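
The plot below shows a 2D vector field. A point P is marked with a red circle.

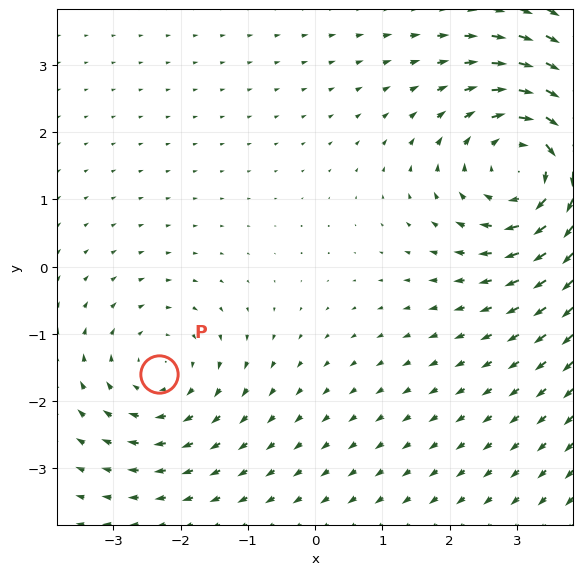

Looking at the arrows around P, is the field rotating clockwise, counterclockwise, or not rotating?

Near P at (-2.3, -1.6) the arrows circulate clockwise. The curl (z-component) there is about -2; negative curl means clockwise rotation.

clockwise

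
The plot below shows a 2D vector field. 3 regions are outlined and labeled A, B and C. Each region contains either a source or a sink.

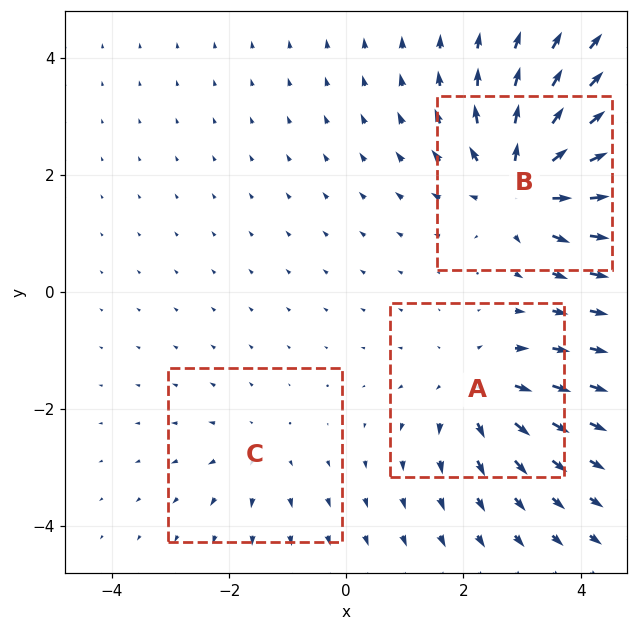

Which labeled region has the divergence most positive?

Divergence at each region's feature centre — A: about +3, B: about +5, C: about +2. Region B is most positive.

B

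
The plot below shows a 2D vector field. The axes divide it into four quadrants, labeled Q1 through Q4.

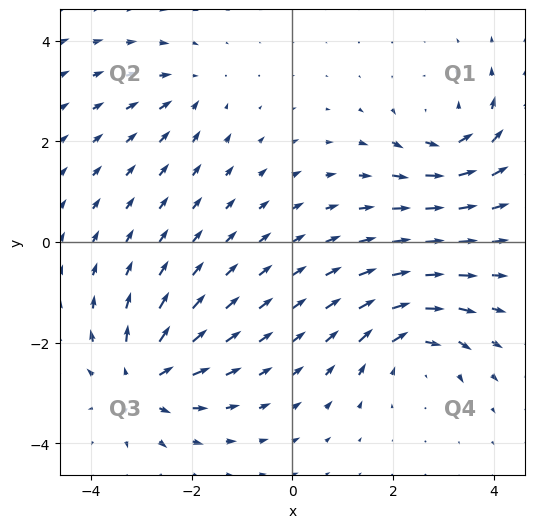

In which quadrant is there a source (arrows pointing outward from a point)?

The source sits at approximately (-3.0, -2.8), which lies in quadrant Q3. The divergence there is about +6, positive as expected for a source.

Q3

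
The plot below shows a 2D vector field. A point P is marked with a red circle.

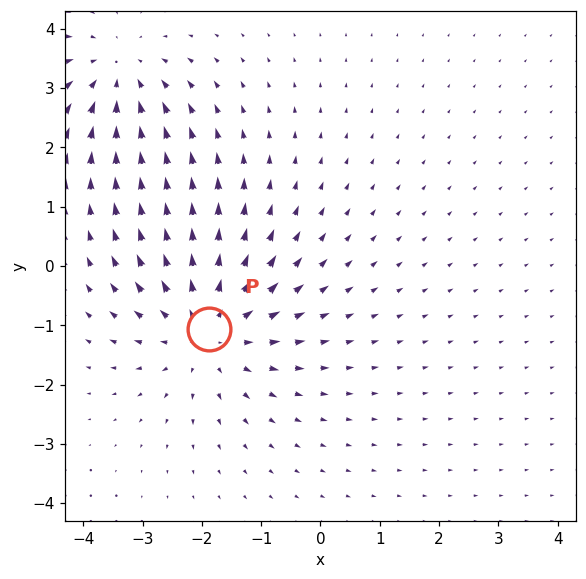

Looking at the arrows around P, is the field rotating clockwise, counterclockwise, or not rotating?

Near P at (-1.9, -1.1) the arrows show no circulation. The curl there is ≈0.

not rotating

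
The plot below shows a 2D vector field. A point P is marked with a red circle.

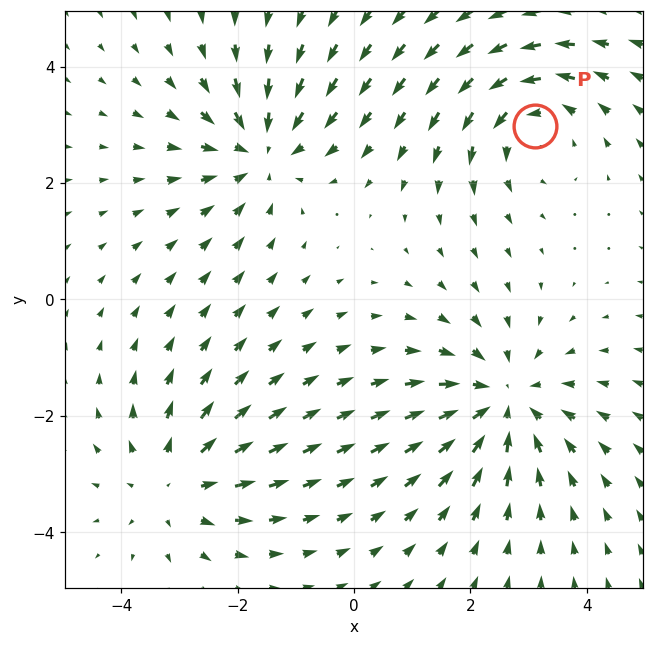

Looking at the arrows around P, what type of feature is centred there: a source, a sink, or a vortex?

At P (3.1, 3.0) the arrows circulate counterclockwise. Divergence ≈0, curl about +4 — near-zero divergence with nonzero curl is a vortex.

vortex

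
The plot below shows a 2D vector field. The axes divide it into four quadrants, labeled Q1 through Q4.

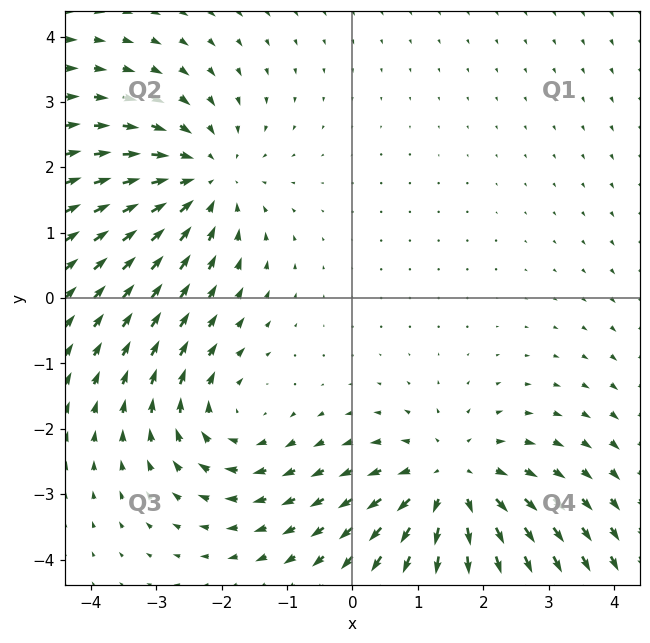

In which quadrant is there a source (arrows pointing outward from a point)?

The source sits at approximately (1.5, -2.9), which lies in quadrant Q4. The divergence there is about +4, positive as expected for a source.

Q4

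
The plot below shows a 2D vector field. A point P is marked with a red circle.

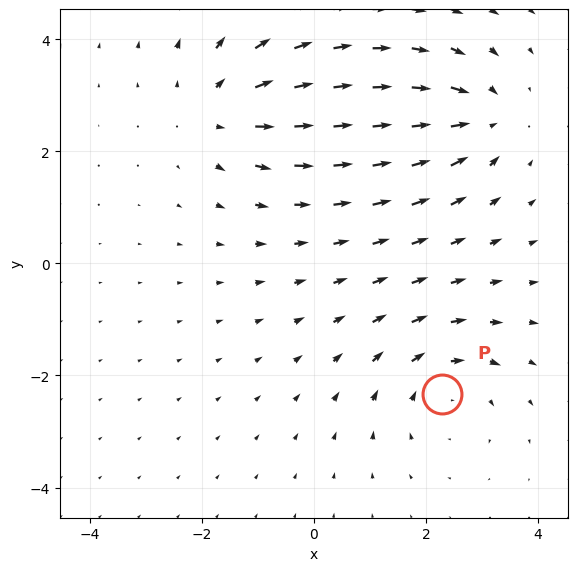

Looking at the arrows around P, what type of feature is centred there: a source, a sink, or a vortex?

vortex

At P (2.3, -2.3) the arrows circulate clockwise. Divergence ≈0, curl about -3 — near-zero divergence with nonzero curl is a vortex.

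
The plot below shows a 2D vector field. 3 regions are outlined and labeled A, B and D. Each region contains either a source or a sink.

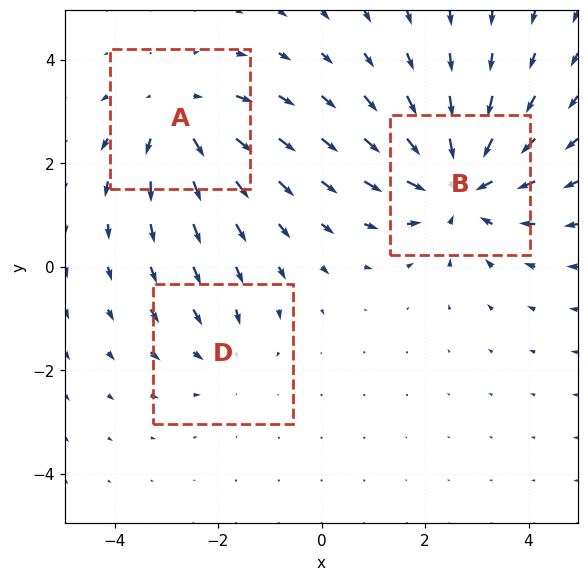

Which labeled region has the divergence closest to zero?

D

Divergence at each region's feature centre — A: about +3, B: about -4, D: about -2. Region D is closest to zero.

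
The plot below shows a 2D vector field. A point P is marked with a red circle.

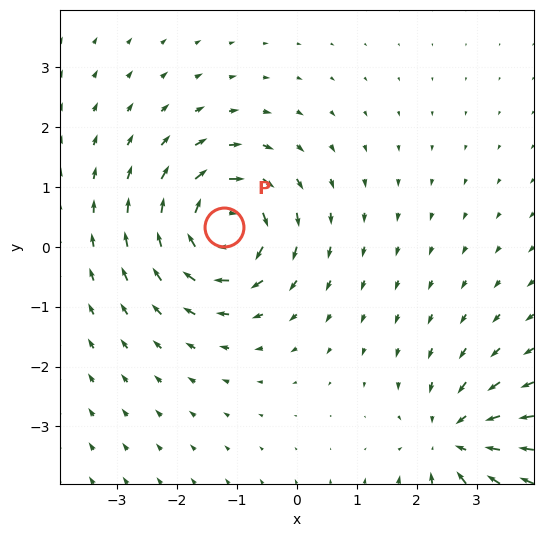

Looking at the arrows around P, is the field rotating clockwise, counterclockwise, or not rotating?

clockwise

Near P at (-1.2, 0.3) the arrows circulate clockwise. The curl (z-component) there is about -7; negative curl means clockwise rotation.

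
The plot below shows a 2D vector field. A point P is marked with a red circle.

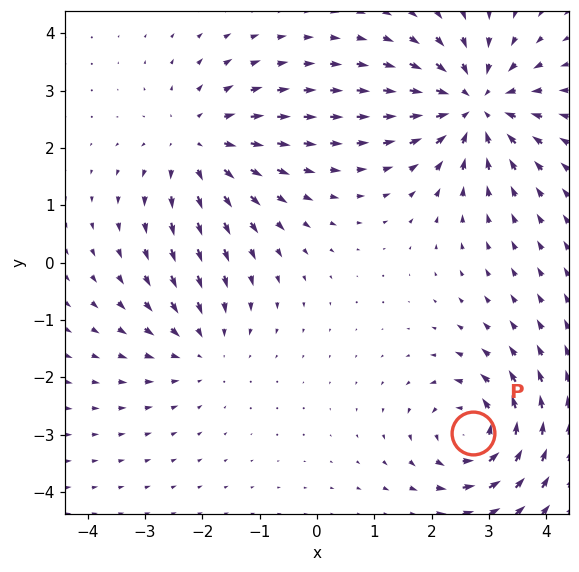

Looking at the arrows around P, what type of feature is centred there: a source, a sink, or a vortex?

vortex

At P (2.7, -3.0) the arrows circulate counterclockwise. Divergence ≈0, curl about +5 — near-zero divergence with nonzero curl is a vortex.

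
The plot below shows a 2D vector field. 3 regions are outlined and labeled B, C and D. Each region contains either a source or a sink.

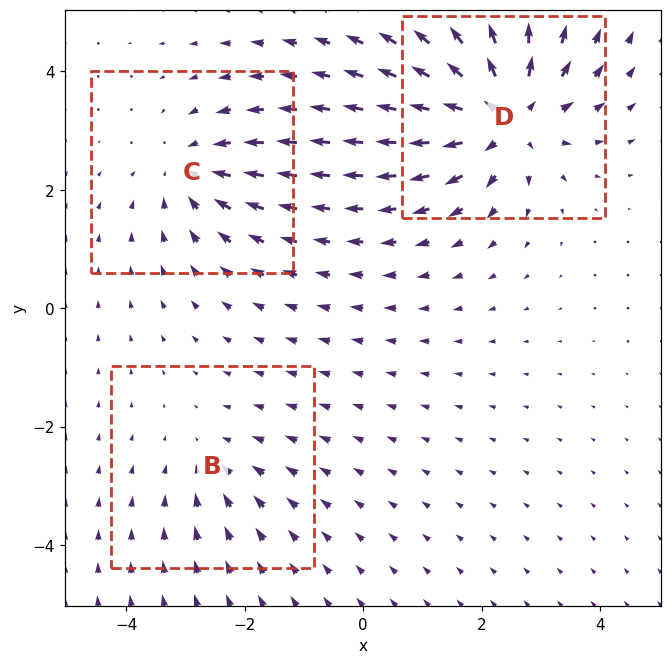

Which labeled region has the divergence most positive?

Divergence at each region's feature centre — B: about -2, C: about -3, D: about +5. Region D is most positive.

D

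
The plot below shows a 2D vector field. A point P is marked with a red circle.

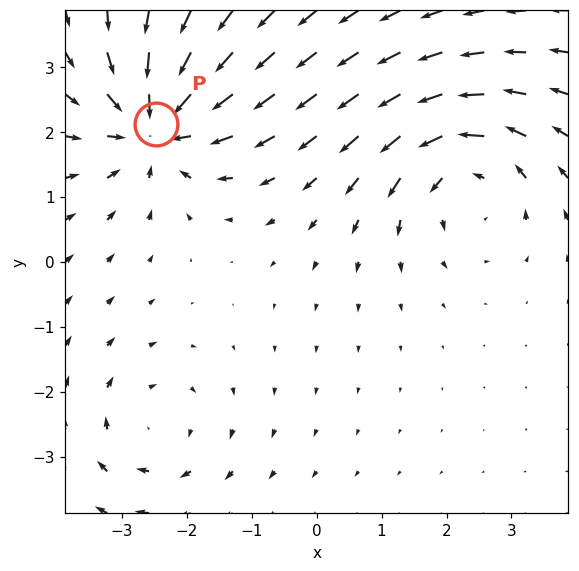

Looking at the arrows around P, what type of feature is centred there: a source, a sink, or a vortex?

sink

At P (-2.5, 2.1) the arrows converge inward. Divergence about -5, curl ≈0 — negative divergence with near-zero curl is a sink.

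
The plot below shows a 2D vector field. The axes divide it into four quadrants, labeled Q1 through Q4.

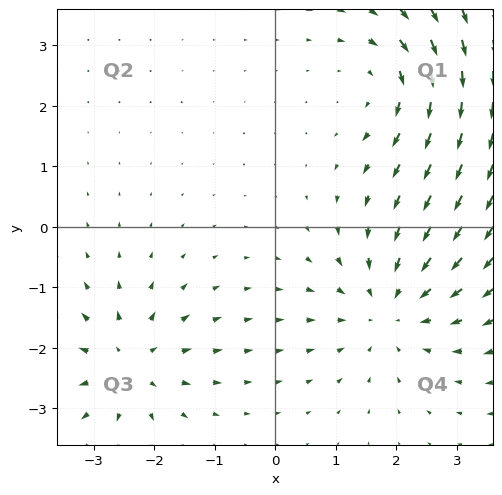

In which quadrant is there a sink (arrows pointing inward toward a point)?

Q4

The sink sits at approximately (1.9, -1.3), which lies in quadrant Q4. The divergence there is about -3, negative as expected for a sink.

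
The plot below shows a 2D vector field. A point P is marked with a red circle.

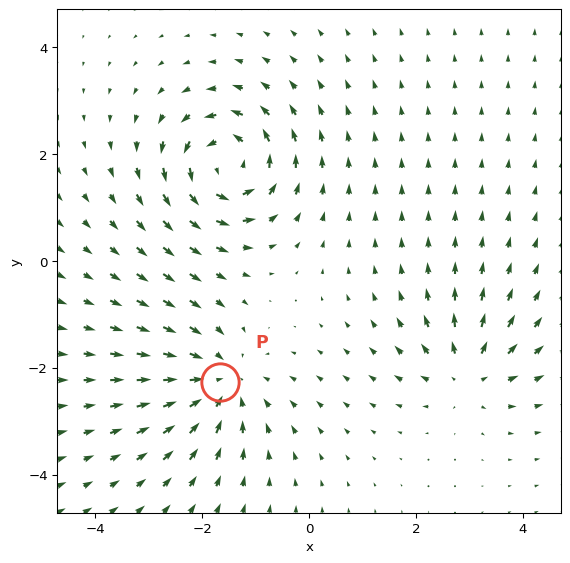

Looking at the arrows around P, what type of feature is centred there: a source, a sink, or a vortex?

sink

At P (-1.7, -2.3) the arrows converge inward. Divergence about -4, curl ≈0 — negative divergence with near-zero curl is a sink.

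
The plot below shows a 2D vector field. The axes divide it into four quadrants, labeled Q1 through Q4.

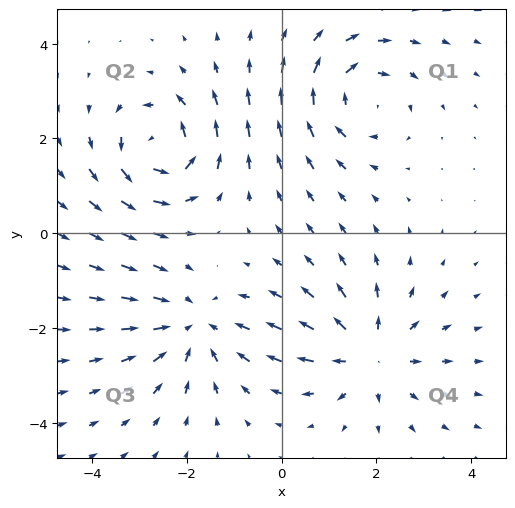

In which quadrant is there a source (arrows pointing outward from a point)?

Q4

The source sits at approximately (1.9, -2.6), which lies in quadrant Q4. The divergence there is about +4, positive as expected for a source.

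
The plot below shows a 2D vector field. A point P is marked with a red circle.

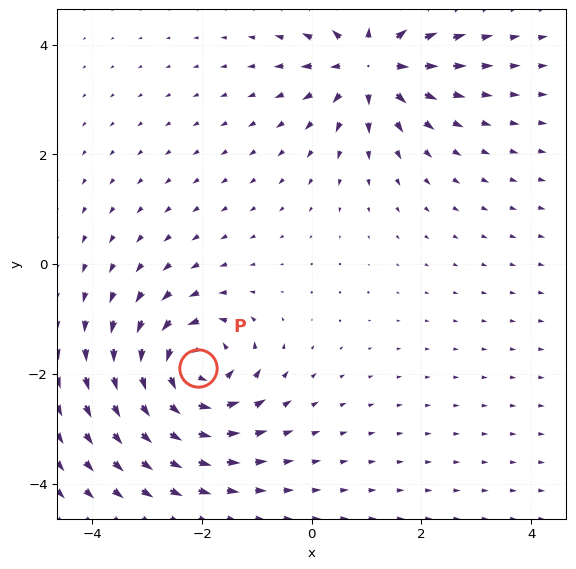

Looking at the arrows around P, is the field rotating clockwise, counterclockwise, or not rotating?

counterclockwise

Near P at (-2.1, -1.9) the arrows circulate counterclockwise. The curl (z-component) there is about +5; positive curl means counterclockwise rotation.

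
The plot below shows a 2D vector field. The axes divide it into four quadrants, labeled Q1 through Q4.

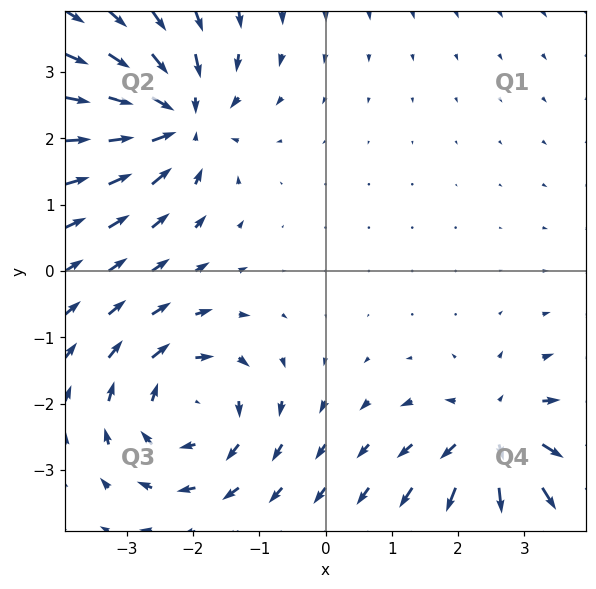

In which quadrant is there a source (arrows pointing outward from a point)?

Q4

The source sits at approximately (2.6, -2.5), which lies in quadrant Q4. The divergence there is about +5, positive as expected for a source.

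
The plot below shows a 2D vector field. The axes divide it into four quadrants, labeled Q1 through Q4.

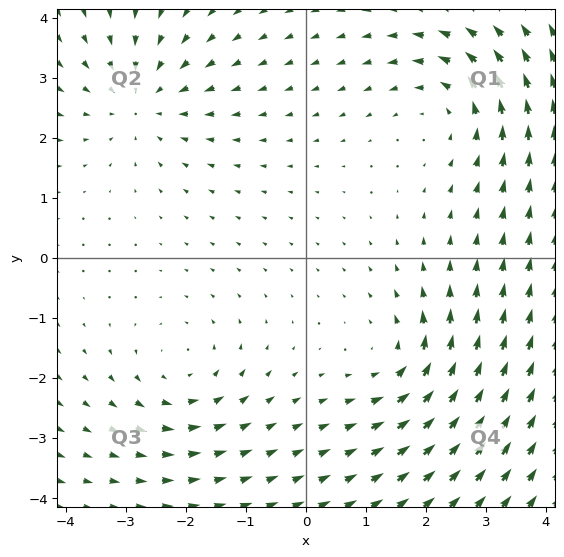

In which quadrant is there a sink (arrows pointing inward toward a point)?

The sink sits at approximately (-2.7, 2.6), which lies in quadrant Q2. The divergence there is about -4, negative as expected for a sink.

Q2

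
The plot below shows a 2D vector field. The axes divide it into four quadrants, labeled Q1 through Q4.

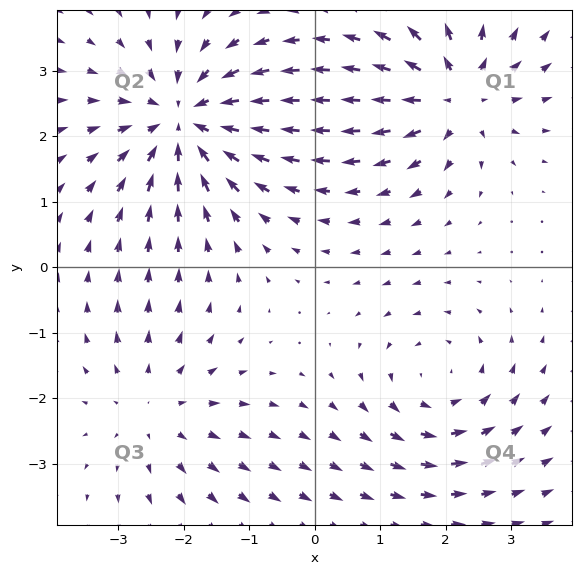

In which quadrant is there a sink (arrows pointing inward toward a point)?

Q2

The sink sits at approximately (-2.0, 2.2), which lies in quadrant Q2. The divergence there is about -4, negative as expected for a sink.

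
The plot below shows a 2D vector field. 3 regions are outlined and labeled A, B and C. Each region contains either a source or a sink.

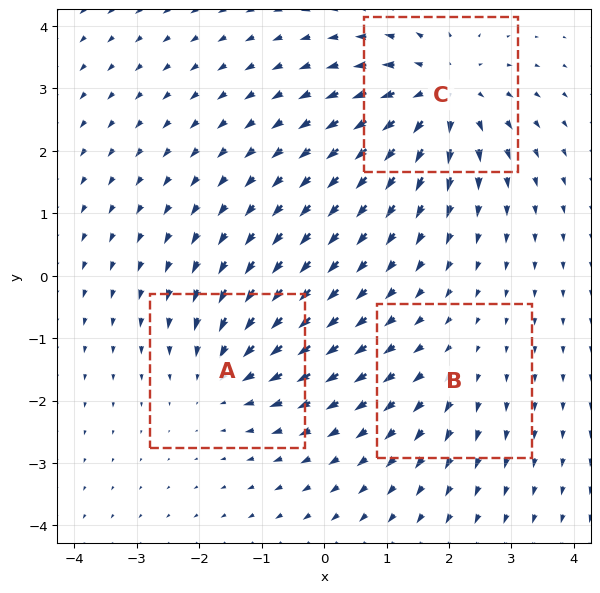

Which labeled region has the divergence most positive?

Divergence at each region's feature centre — A: about -3, B: about +2, C: about +5. Region C is most positive.

C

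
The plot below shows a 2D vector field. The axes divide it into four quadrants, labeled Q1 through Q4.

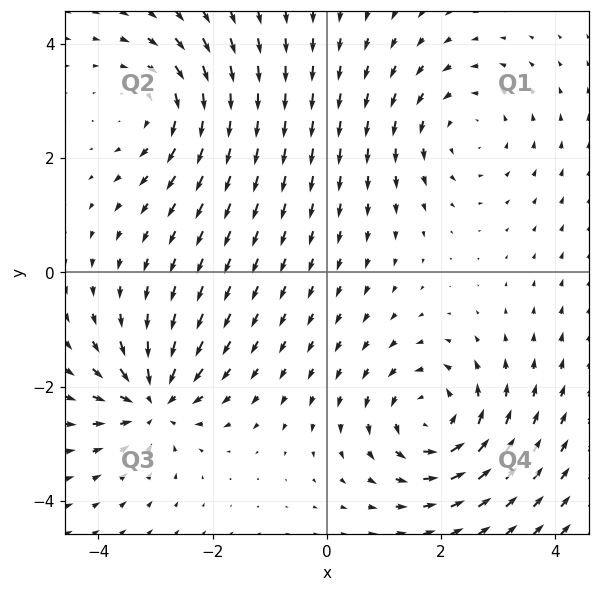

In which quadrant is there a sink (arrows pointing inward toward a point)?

The sink sits at approximately (-3.0, -2.3), which lies in quadrant Q3. The divergence there is about -6, negative as expected for a sink.

Q3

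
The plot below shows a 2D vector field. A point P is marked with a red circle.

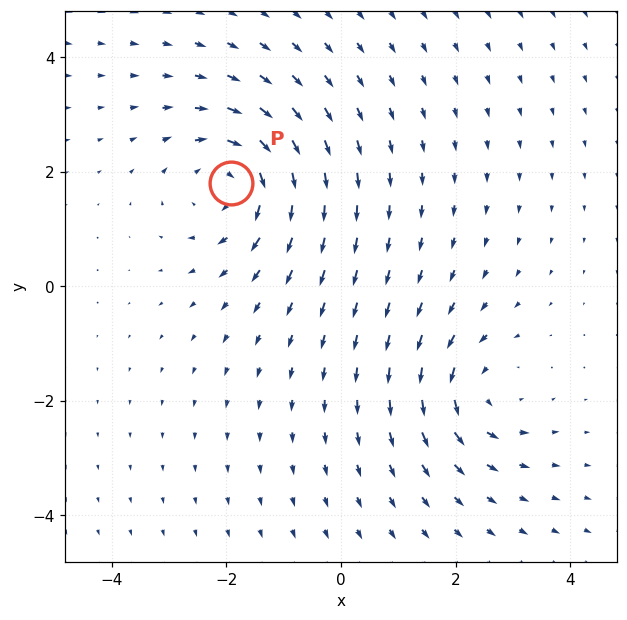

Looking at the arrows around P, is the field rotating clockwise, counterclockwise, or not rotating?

Near P at (-1.9, 1.8) the arrows circulate clockwise. The curl (z-component) there is about -4; negative curl means clockwise rotation.

clockwise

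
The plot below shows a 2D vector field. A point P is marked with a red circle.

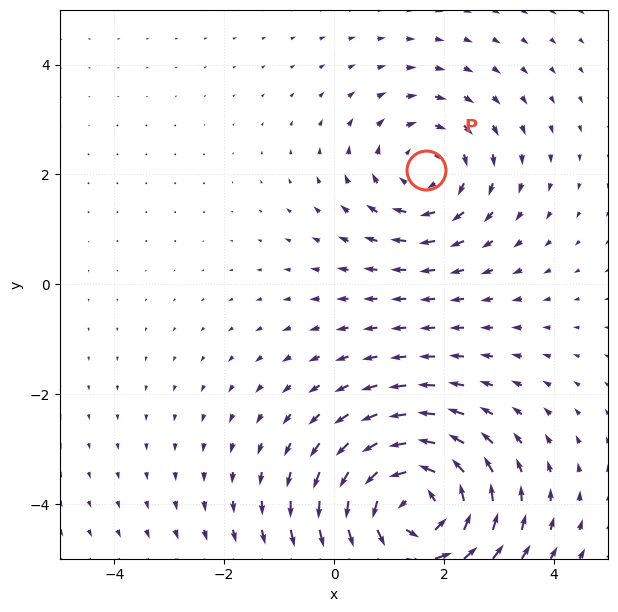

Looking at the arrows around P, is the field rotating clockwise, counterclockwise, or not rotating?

clockwise

Near P at (1.7, 2.1) the arrows circulate clockwise. The curl (z-component) there is about -2; negative curl means clockwise rotation.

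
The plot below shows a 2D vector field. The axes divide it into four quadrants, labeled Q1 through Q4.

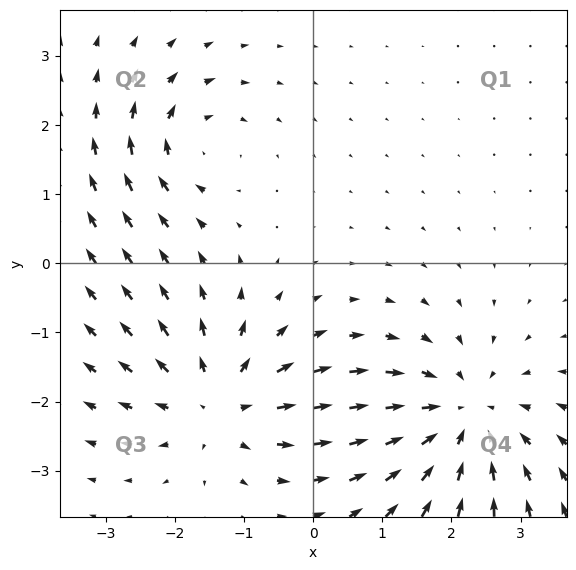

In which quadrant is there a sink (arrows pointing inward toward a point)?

The sink sits at approximately (2.2, -2.2), which lies in quadrant Q4. The divergence there is about -4, negative as expected for a sink.

Q4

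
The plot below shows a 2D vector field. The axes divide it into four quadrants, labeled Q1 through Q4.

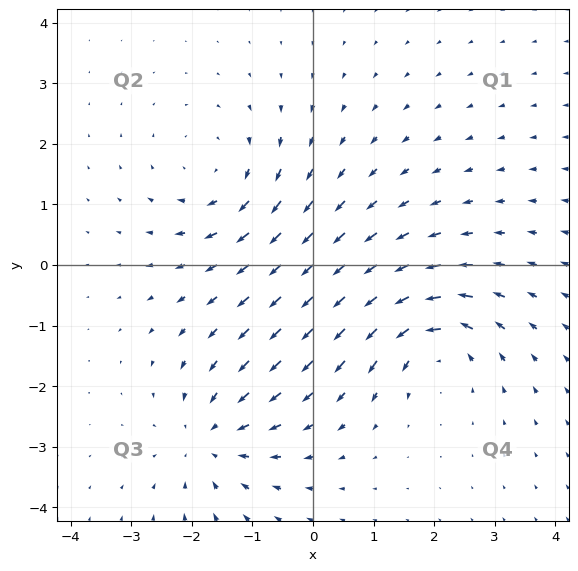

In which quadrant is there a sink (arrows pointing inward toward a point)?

The sink sits at approximately (-1.7, -2.9), which lies in quadrant Q3. The divergence there is about -3, negative as expected for a sink.

Q3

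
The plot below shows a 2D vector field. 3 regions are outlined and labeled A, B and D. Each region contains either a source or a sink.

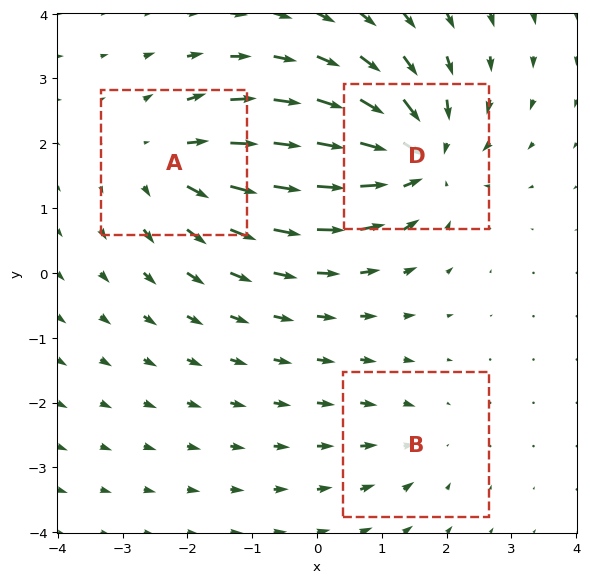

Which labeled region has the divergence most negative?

Divergence at each region's feature centre — A: about +3, B: about -2, D: about -5. Region D is most negative.

D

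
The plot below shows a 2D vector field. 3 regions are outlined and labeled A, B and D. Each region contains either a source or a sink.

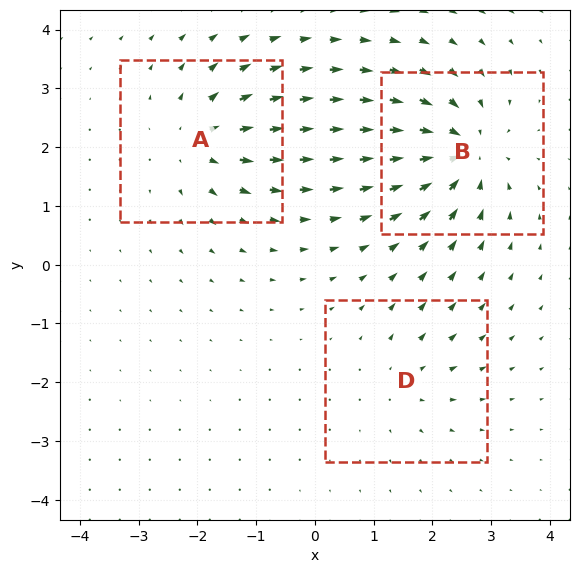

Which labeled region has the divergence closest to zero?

D

Divergence at each region's feature centre — A: about +4, B: about -6, D: about +2. Region D is closest to zero.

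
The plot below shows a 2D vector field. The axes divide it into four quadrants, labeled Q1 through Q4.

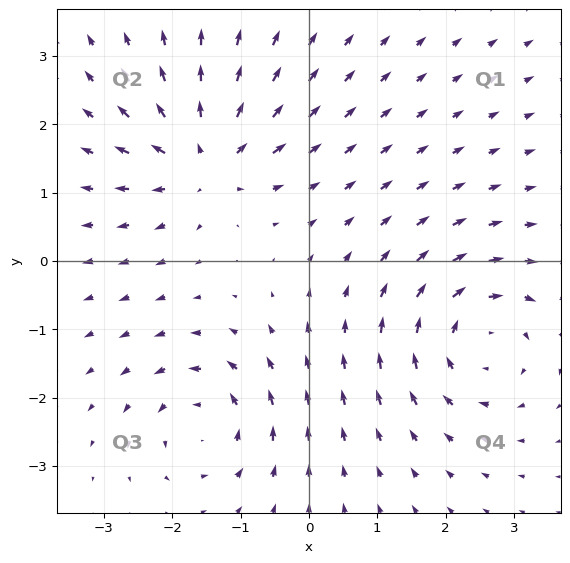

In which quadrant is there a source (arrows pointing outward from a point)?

The source sits at approximately (-1.5, 1.5), which lies in quadrant Q2. The divergence there is about +6, positive as expected for a source.

Q2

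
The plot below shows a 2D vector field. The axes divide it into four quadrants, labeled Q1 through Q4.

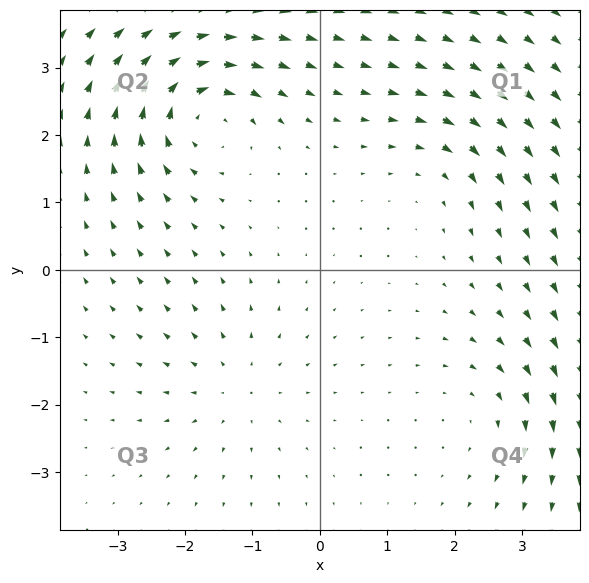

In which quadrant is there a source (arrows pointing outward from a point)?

The source sits at approximately (-1.2, -1.7), which lies in quadrant Q3. The divergence there is about +3, positive as expected for a source.

Q3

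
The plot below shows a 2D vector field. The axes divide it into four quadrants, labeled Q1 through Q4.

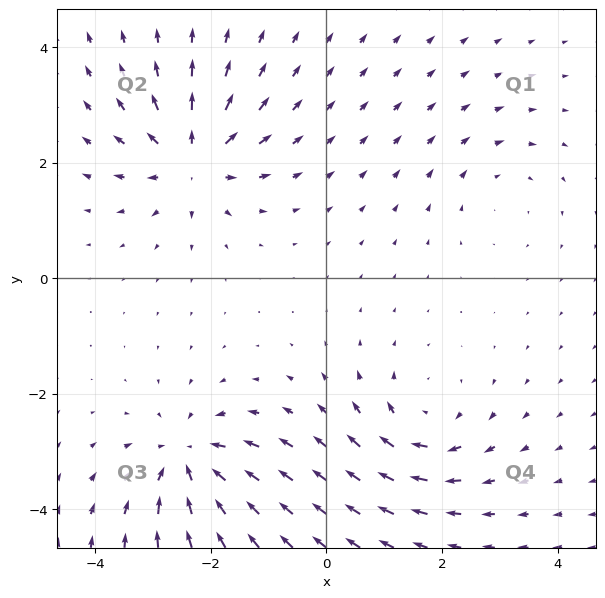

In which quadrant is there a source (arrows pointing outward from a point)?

Q2

The source sits at approximately (-2.3, 2.1), which lies in quadrant Q2. The divergence there is about +6, positive as expected for a source.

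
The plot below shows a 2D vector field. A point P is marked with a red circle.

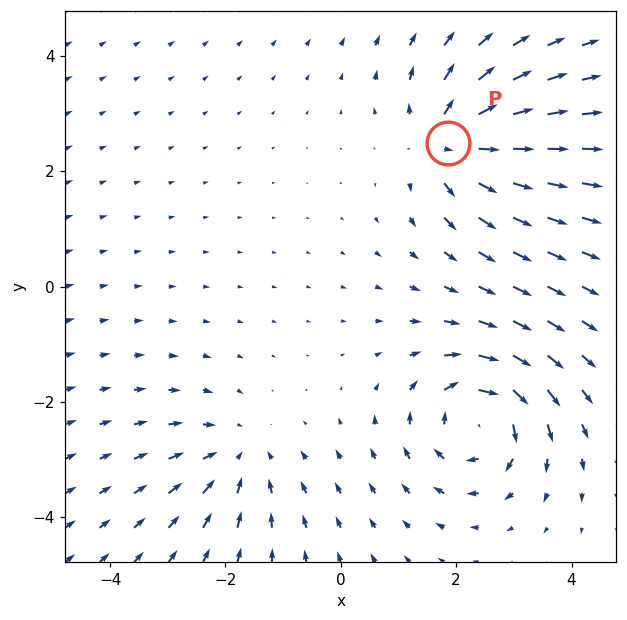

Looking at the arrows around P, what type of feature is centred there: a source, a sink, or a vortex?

source

At P (1.9, 2.5) the arrows spread outward. Divergence about +5, curl ≈0 — positive divergence with near-zero curl is a source.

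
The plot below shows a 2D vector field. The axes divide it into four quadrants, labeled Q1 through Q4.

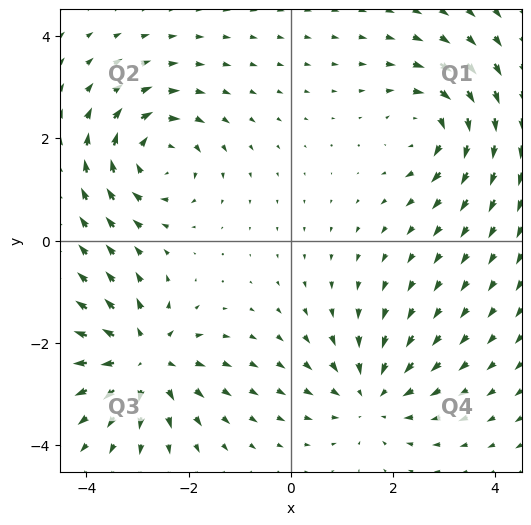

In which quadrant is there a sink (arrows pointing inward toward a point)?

Q4

The sink sits at approximately (1.6, -3.0), which lies in quadrant Q4. The divergence there is about -3, negative as expected for a sink.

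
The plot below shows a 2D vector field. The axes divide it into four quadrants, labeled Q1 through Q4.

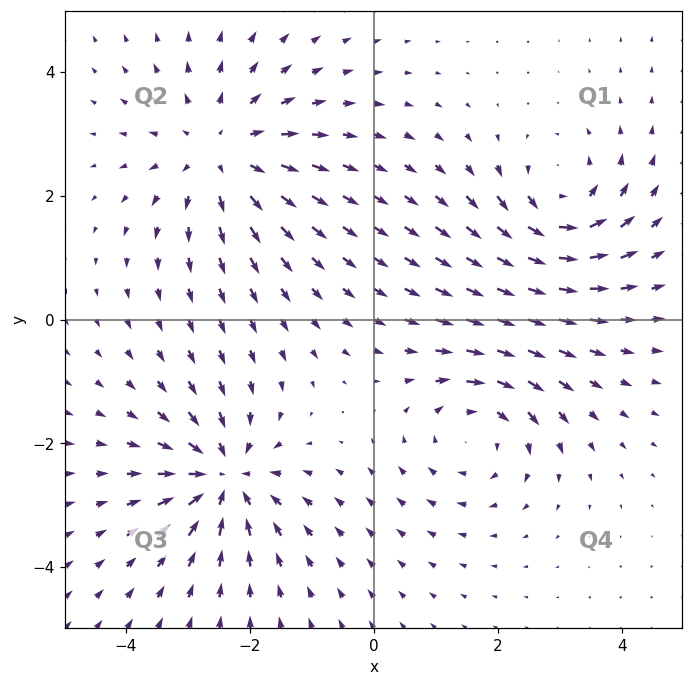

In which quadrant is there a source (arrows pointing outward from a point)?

Q2

The source sits at approximately (-2.5, 2.7), which lies in quadrant Q2. The divergence there is about +3, positive as expected for a source.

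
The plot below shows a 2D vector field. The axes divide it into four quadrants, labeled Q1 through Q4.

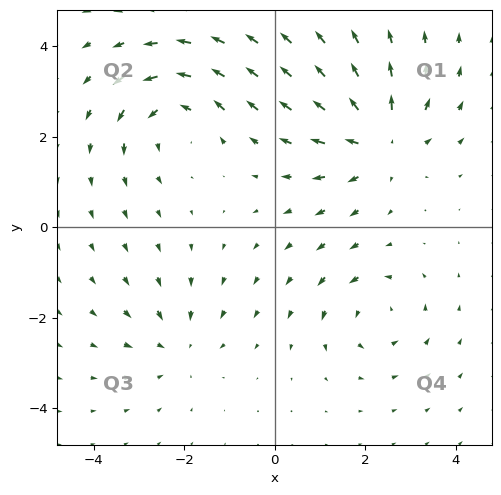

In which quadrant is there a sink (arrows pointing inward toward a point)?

Q3

The sink sits at approximately (-2.2, -2.6), which lies in quadrant Q3. The divergence there is about -3, negative as expected for a sink.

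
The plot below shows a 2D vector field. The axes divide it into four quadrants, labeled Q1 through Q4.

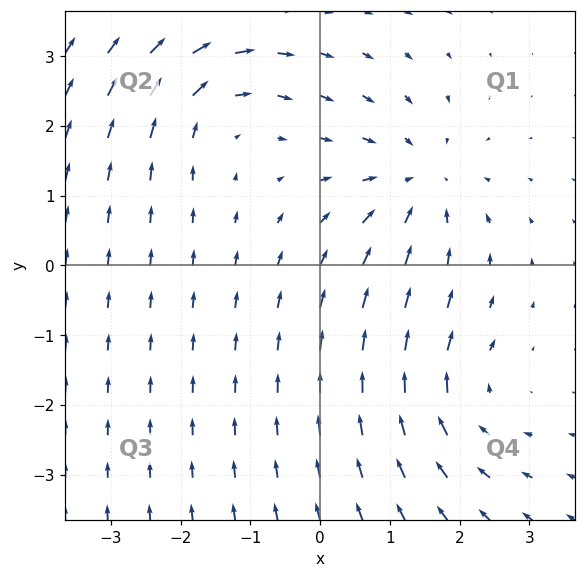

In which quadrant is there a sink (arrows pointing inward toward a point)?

Q1

The sink sits at approximately (1.4, 1.2), which lies in quadrant Q1. The divergence there is about -3, negative as expected for a sink.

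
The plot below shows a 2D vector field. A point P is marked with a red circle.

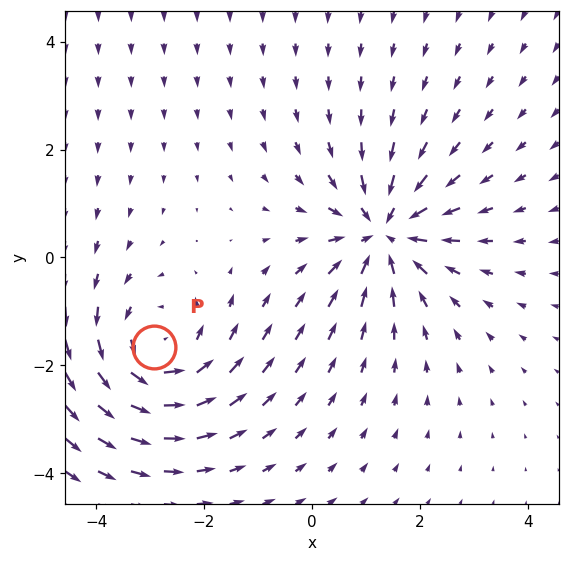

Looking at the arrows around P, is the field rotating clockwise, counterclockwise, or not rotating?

counterclockwise

Near P at (-2.9, -1.7) the arrows circulate counterclockwise. The curl (z-component) there is about +3; positive curl means counterclockwise rotation.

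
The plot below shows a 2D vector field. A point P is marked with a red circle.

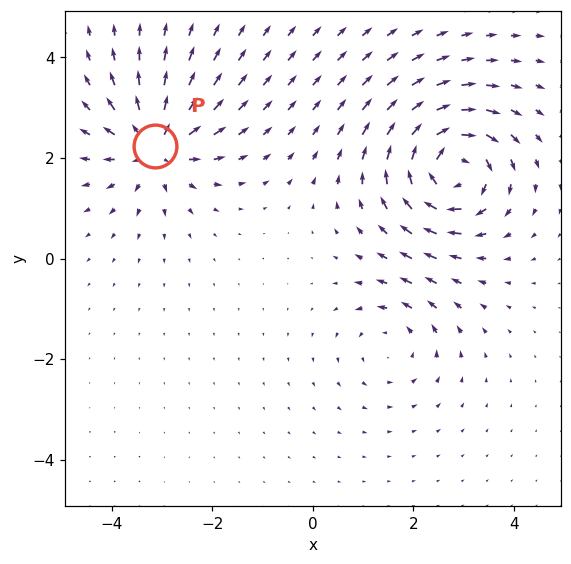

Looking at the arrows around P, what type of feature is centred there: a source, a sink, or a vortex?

source

At P (-3.1, 2.2) the arrows spread outward. Divergence about +6, curl ≈0 — positive divergence with near-zero curl is a source.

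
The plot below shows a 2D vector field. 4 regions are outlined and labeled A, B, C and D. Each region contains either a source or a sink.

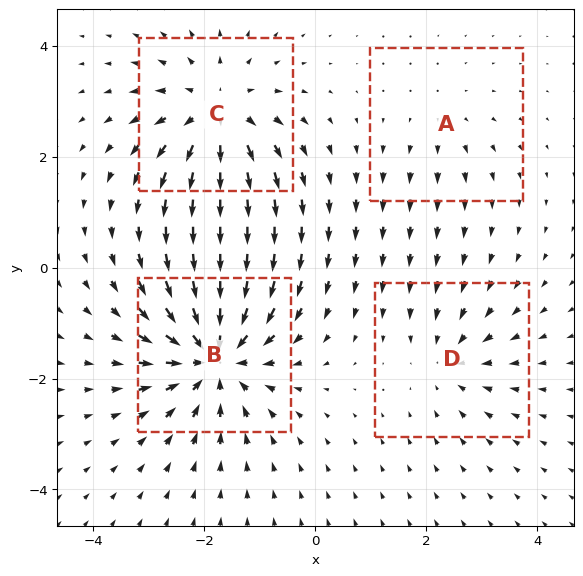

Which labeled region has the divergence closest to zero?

A

Divergence at each region's feature centre — A: about +2, B: about -7, C: about +5, D: about -3. Region A is closest to zero.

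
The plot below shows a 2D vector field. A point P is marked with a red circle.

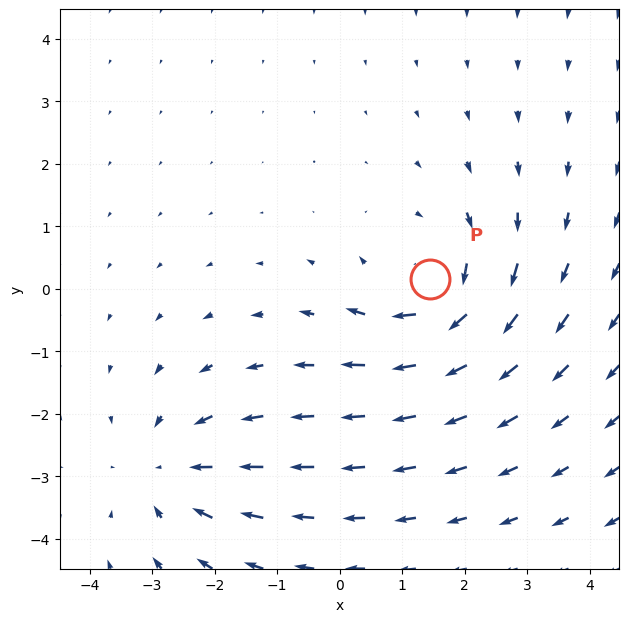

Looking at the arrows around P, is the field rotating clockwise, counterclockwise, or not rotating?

clockwise

Near P at (1.4, 0.2) the arrows circulate clockwise. The curl (z-component) there is about -4; negative curl means clockwise rotation.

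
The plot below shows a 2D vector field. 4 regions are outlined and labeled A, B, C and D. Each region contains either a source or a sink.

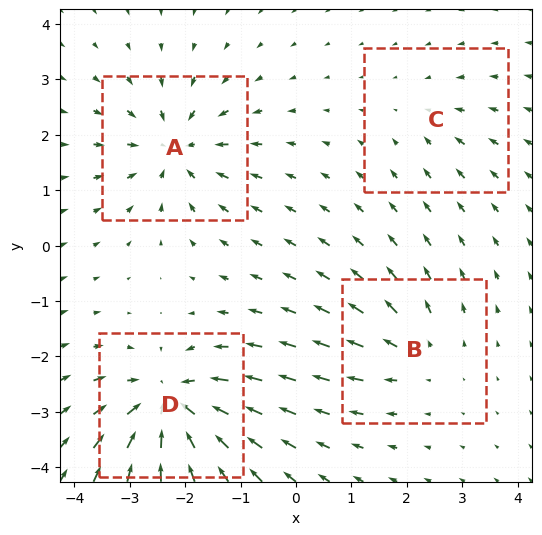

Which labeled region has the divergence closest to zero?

C

Divergence at each region's feature centre — A: about -6, B: about +4, C: about -2, D: about -8. Region C is closest to zero.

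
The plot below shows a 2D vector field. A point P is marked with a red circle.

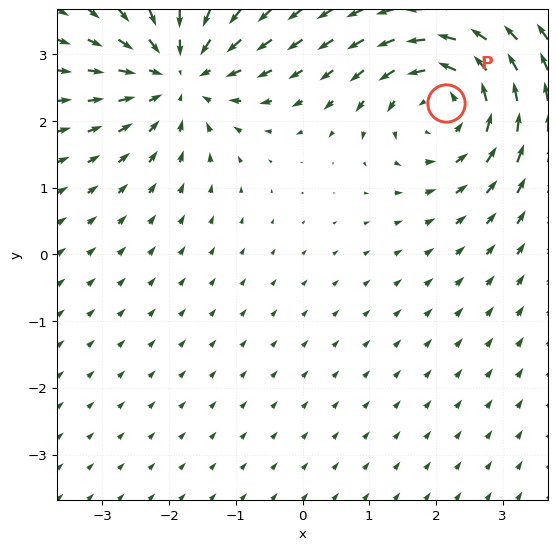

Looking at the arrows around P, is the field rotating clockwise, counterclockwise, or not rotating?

counterclockwise

Near P at (2.2, 2.3) the arrows circulate counterclockwise. The curl (z-component) there is about +4; positive curl means counterclockwise rotation.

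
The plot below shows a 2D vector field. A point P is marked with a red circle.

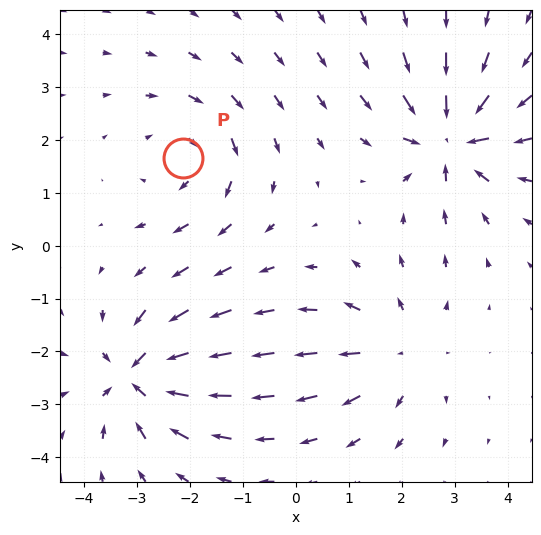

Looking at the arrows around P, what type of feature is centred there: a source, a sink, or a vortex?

At P (-2.1, 1.7) the arrows circulate clockwise. Divergence ≈0, curl about -3 — near-zero divergence with nonzero curl is a vortex.

vortex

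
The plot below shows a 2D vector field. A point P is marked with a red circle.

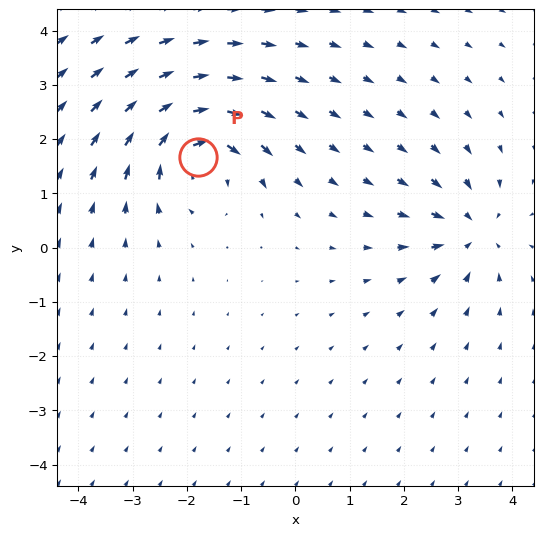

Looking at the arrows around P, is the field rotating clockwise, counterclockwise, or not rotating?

Near P at (-1.8, 1.7) the arrows circulate clockwise. The curl (z-component) there is about -6; negative curl means clockwise rotation.

clockwise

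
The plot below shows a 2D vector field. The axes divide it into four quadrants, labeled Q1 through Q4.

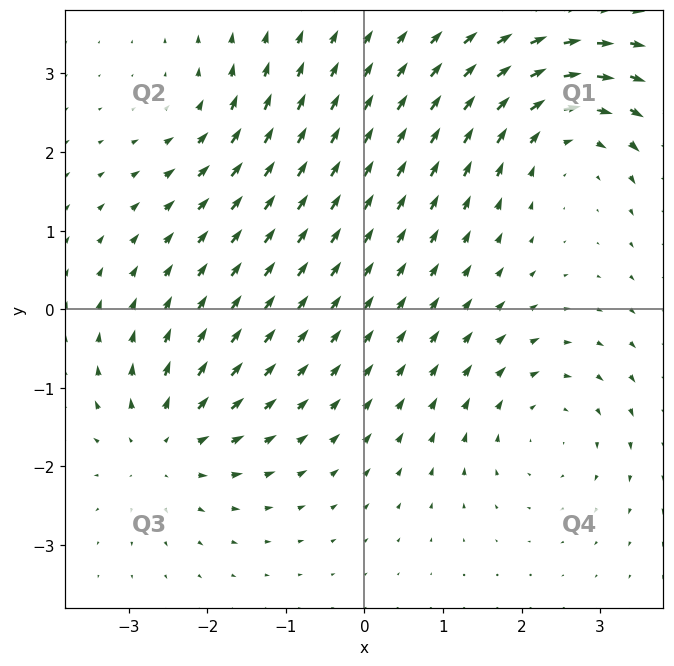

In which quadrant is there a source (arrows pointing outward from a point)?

Q3

The source sits at approximately (-2.5, -1.7), which lies in quadrant Q3. The divergence there is about +5, positive as expected for a source.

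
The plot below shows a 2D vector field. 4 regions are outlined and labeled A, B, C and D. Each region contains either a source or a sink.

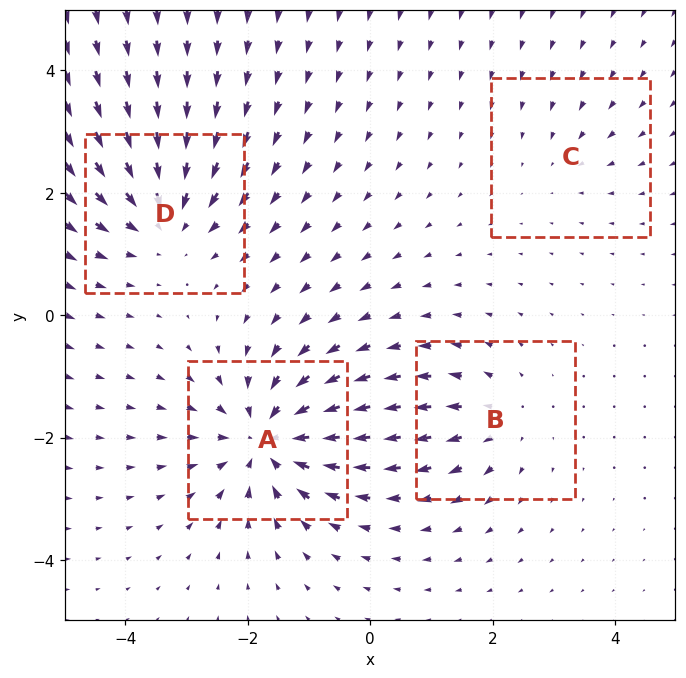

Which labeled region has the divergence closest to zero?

Divergence at each region's feature centre — A: about -7, B: about +4, C: about -2, D: about -5. Region C is closest to zero.

C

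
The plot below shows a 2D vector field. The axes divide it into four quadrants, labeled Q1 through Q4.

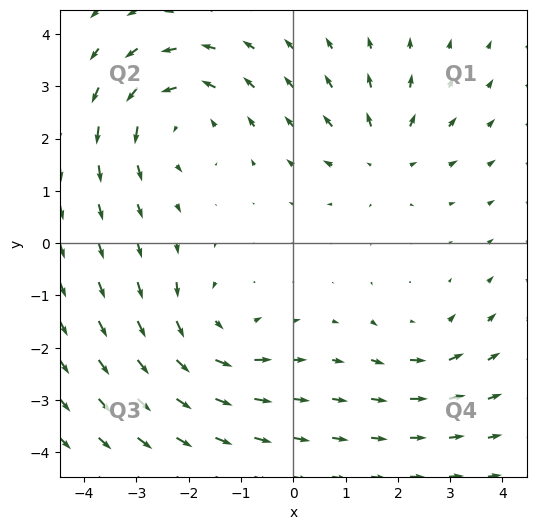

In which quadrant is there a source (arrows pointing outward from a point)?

Q1

The source sits at approximately (1.7, 1.7), which lies in quadrant Q1. The divergence there is about +3, positive as expected for a source.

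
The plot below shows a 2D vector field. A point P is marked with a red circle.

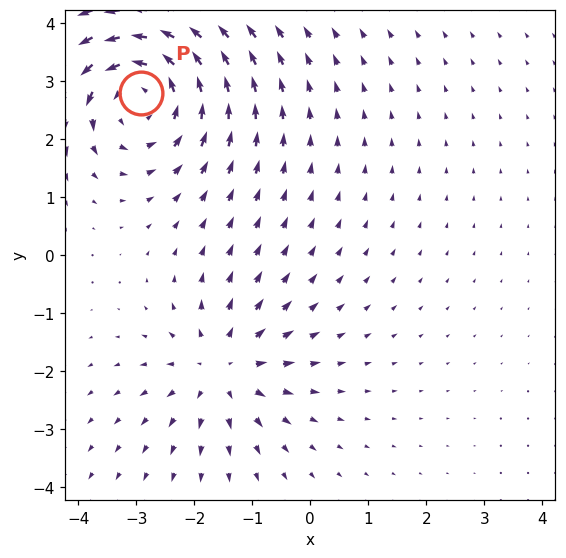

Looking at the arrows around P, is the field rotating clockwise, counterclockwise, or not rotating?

counterclockwise

Near P at (-2.9, 2.8) the arrows circulate counterclockwise. The curl (z-component) there is about +4; positive curl means counterclockwise rotation.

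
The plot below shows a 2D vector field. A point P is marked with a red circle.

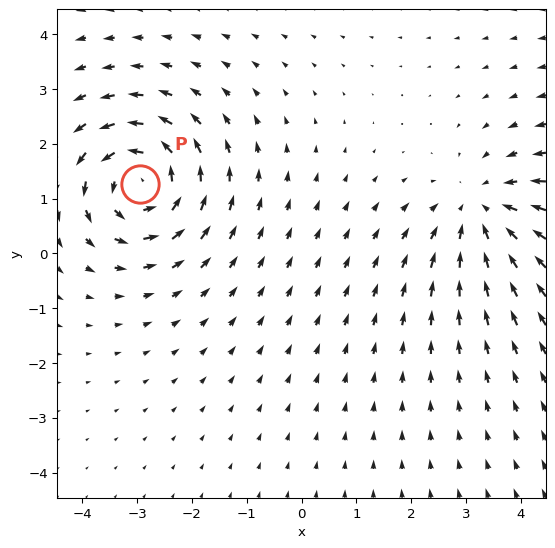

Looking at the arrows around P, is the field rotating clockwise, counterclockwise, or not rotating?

Near P at (-2.9, 1.3) the arrows circulate counterclockwise. The curl (z-component) there is about +6; positive curl means counterclockwise rotation.

counterclockwise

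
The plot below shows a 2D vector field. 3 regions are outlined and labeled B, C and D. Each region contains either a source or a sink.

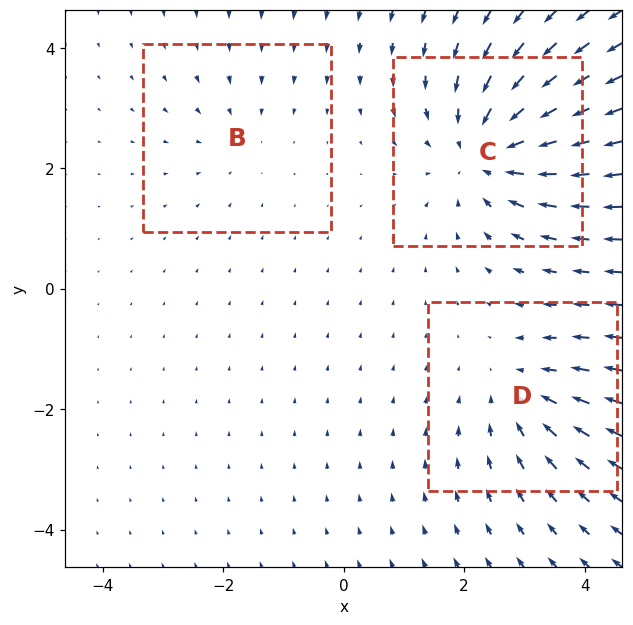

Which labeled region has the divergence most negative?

C

Divergence at each region's feature centre — B: about -2, C: about -5, D: about -3. Region C is most negative.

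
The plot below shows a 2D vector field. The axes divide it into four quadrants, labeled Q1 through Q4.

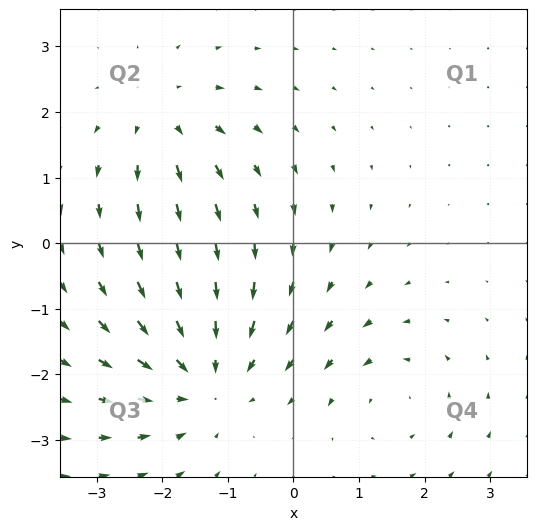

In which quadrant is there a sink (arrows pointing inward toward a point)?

Q3

The sink sits at approximately (-1.4, -2.0), which lies in quadrant Q3. The divergence there is about -4, negative as expected for a sink.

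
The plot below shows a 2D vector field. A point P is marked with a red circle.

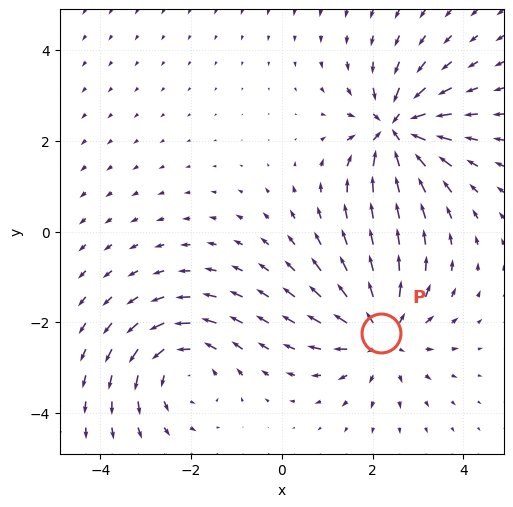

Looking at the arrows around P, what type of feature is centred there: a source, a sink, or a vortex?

At P (2.2, -2.2) the arrows spread outward. Divergence about +5, curl ≈0 — positive divergence with near-zero curl is a source.

source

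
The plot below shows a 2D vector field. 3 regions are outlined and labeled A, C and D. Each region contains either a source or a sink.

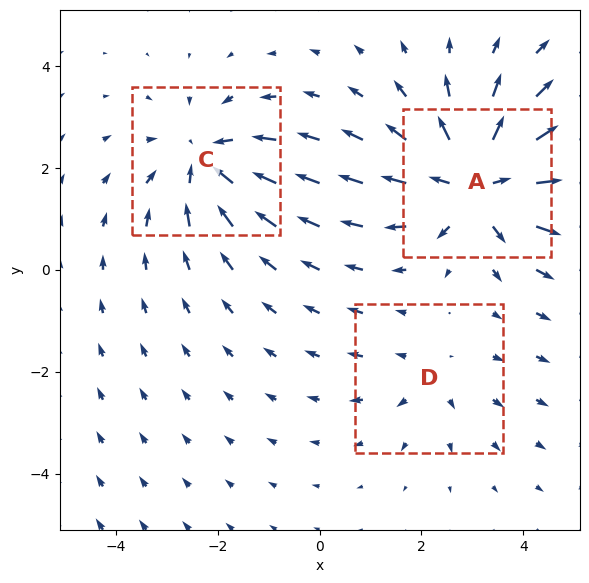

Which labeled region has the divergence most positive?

Divergence at each region's feature centre — A: about +5, C: about -3, D: about +2. Region A is most positive.

A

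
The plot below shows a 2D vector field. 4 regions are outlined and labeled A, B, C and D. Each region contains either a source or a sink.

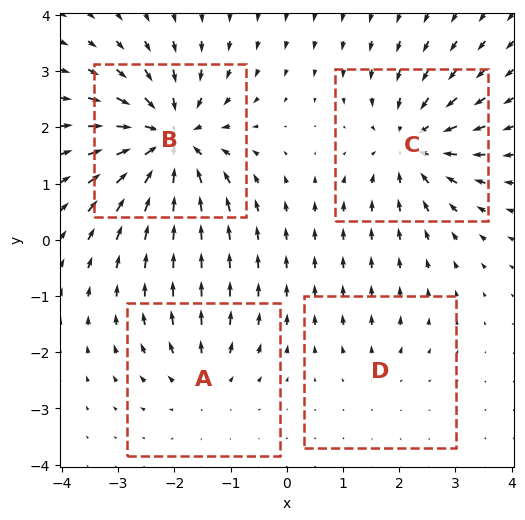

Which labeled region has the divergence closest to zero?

D

Divergence at each region's feature centre — A: about +4, B: about -8, C: about -6, D: about +2. Region D is closest to zero.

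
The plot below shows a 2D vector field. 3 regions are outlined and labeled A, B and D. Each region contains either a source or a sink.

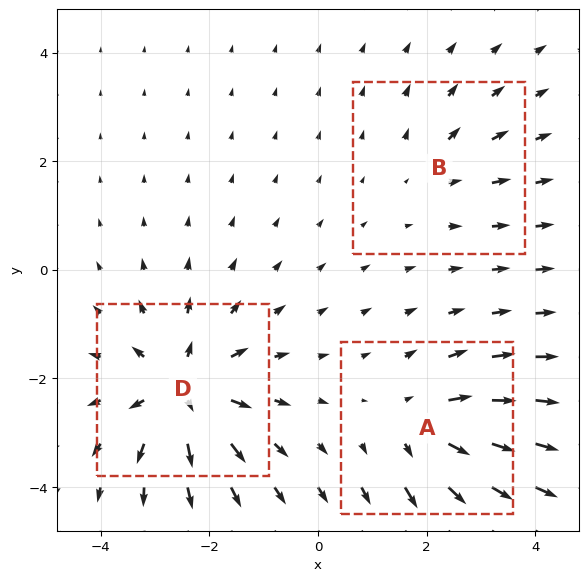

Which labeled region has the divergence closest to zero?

Divergence at each region's feature centre — A: about +4, B: about +2, D: about +5. Region B is closest to zero.

B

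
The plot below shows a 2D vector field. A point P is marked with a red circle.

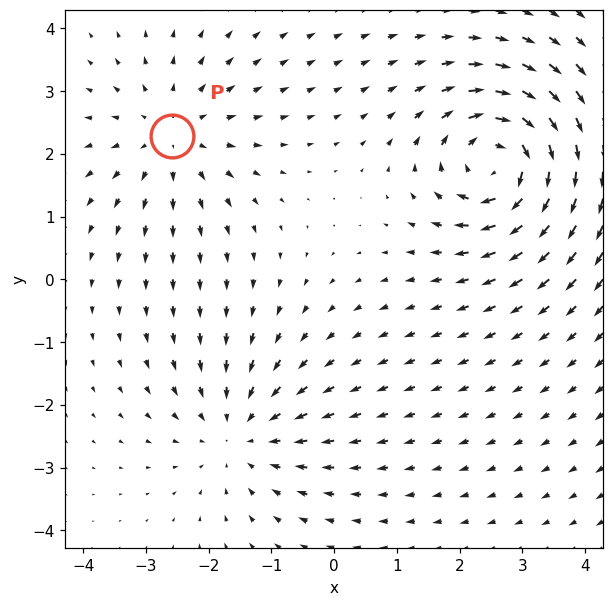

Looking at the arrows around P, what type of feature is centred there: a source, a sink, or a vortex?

source

At P (-2.6, 2.3) the arrows spread outward. Divergence about +3, curl ≈0 — positive divergence with near-zero curl is a source.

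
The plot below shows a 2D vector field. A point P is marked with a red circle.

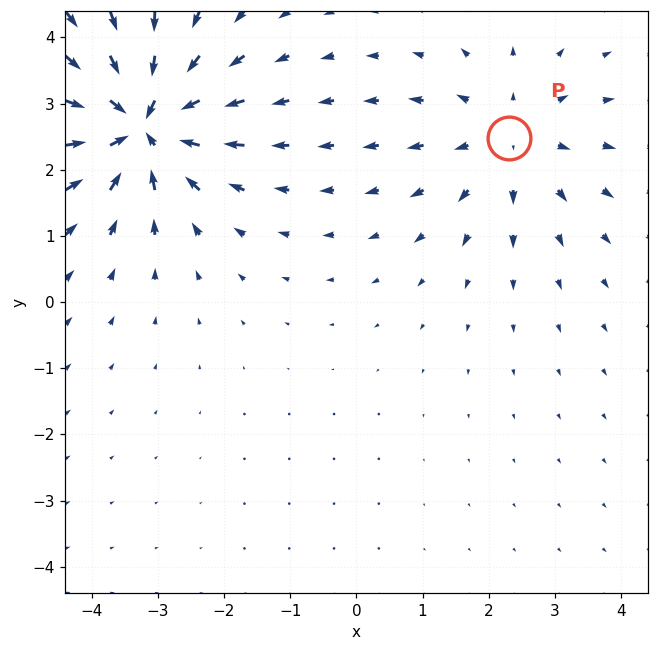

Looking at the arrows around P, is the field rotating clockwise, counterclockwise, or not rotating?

Near P at (2.3, 2.5) the arrows show no circulation. The curl there is ≈0.

not rotating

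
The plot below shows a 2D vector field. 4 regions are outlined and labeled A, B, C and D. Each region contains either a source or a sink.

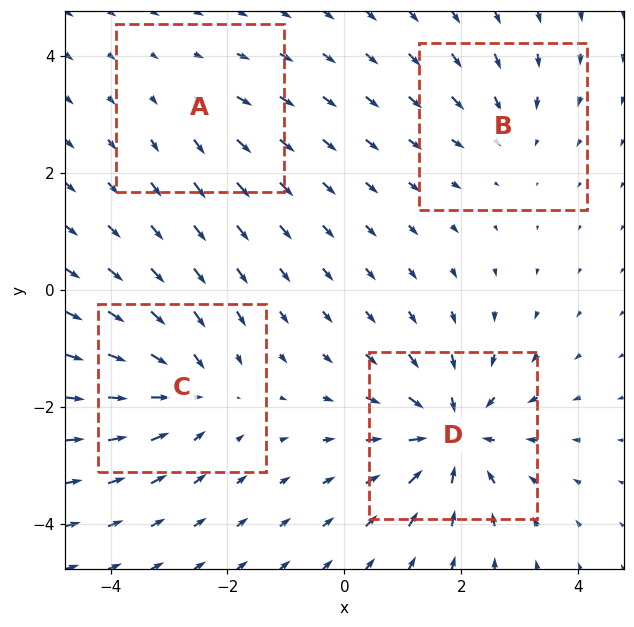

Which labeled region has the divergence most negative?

D

Divergence at each region's feature centre — A: about +2, B: about -3, C: about -5, D: about -7. Region D is most negative.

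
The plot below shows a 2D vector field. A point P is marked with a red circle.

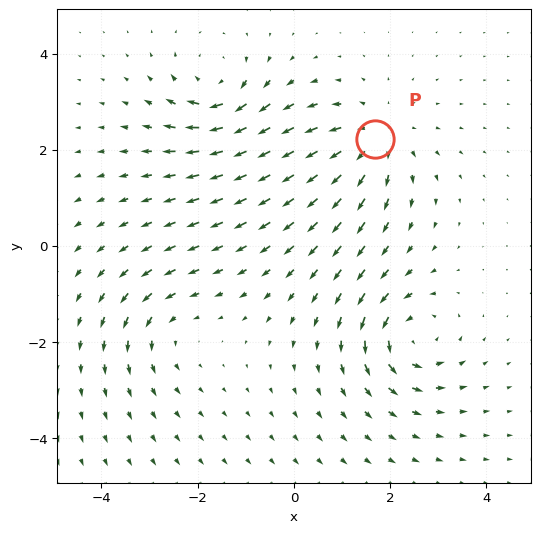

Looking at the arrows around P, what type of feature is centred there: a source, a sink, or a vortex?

source

At P (1.7, 2.2) the arrows spread outward. Divergence about +4, curl ≈0 — positive divergence with near-zero curl is a source.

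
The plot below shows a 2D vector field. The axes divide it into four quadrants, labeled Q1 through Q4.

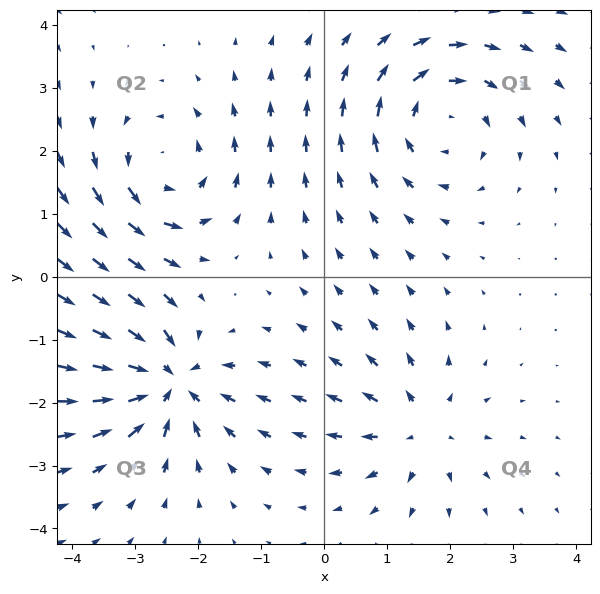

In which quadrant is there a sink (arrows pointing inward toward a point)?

Q3

The sink sits at approximately (-2.5, -1.7), which lies in quadrant Q3. The divergence there is about -7, negative as expected for a sink.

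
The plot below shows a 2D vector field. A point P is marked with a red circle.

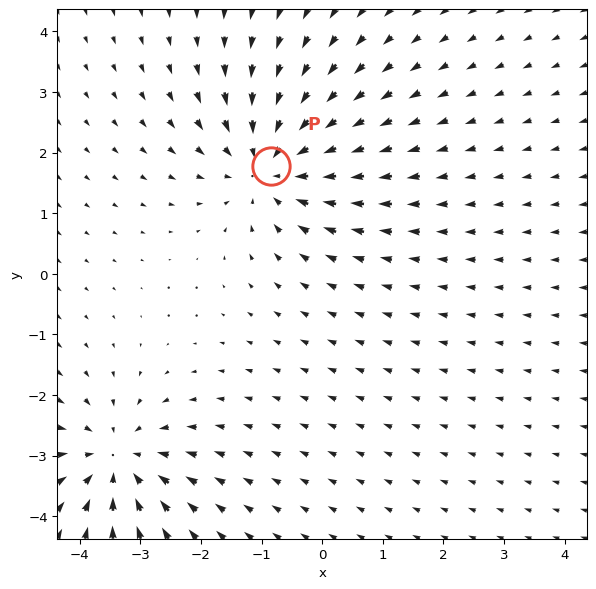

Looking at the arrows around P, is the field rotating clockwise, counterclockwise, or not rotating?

Near P at (-0.8, 1.8) the arrows show no circulation. The curl there is ≈0.

not rotating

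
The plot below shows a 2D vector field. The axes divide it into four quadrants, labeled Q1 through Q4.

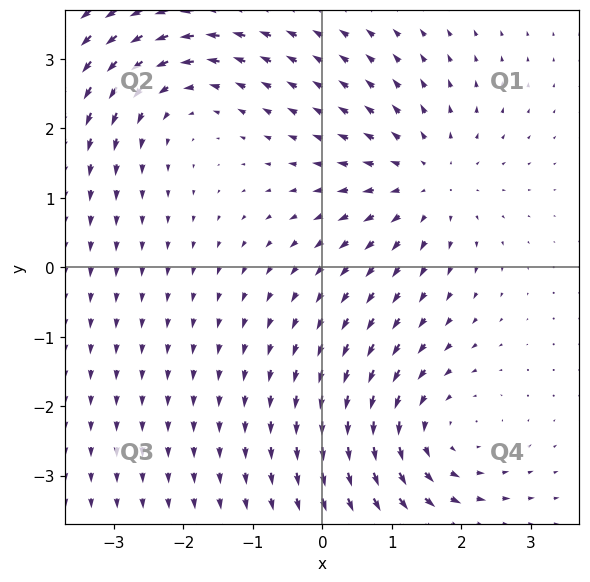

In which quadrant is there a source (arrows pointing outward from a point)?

Q1

The source sits at approximately (1.5, 1.2), which lies in quadrant Q1. The divergence there is about +4, positive as expected for a source.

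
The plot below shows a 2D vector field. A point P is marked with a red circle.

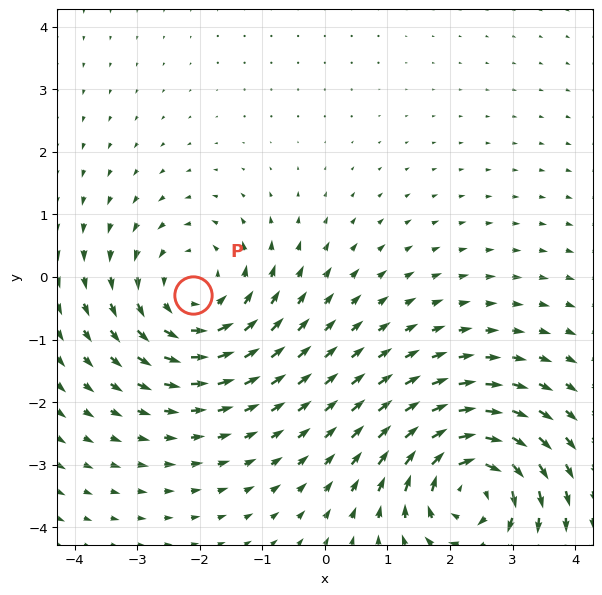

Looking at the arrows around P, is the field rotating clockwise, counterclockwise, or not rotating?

counterclockwise

Near P at (-2.1, -0.3) the arrows circulate counterclockwise. The curl (z-component) there is about +3; positive curl means counterclockwise rotation.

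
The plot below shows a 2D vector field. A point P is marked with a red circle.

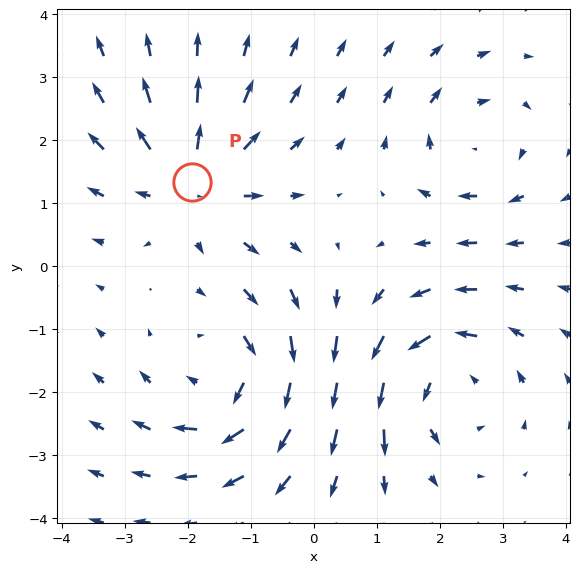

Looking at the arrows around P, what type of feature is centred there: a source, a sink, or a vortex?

At P (-1.9, 1.3) the arrows spread outward. Divergence about +4, curl ≈0 — positive divergence with near-zero curl is a source.

source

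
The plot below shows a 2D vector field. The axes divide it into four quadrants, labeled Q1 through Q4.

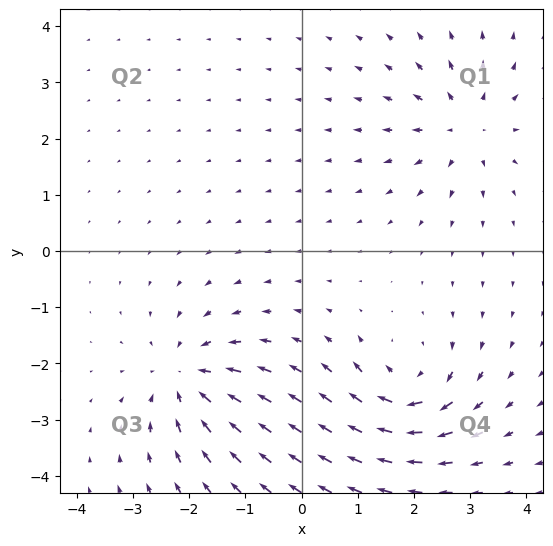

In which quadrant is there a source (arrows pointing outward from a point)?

The source sits at approximately (2.9, 2.2), which lies in quadrant Q1. The divergence there is about +5, positive as expected for a source.

Q1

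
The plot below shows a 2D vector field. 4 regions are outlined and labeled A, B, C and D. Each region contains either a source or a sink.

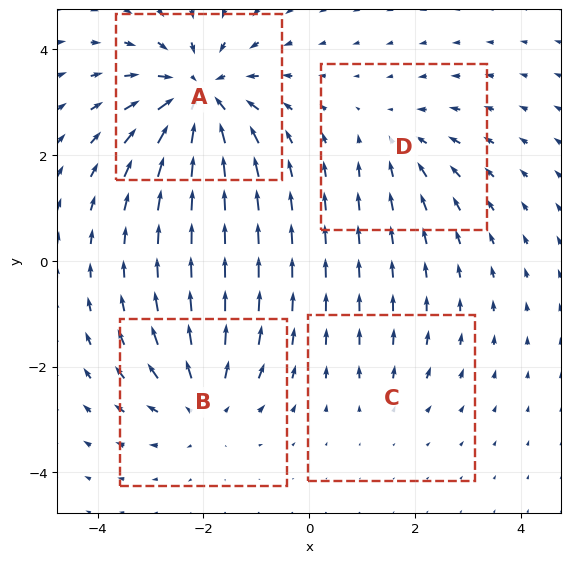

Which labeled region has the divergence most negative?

Divergence at each region's feature centre — A: about -7, B: about +4, C: about +2, D: about -3. Region A is most negative.

A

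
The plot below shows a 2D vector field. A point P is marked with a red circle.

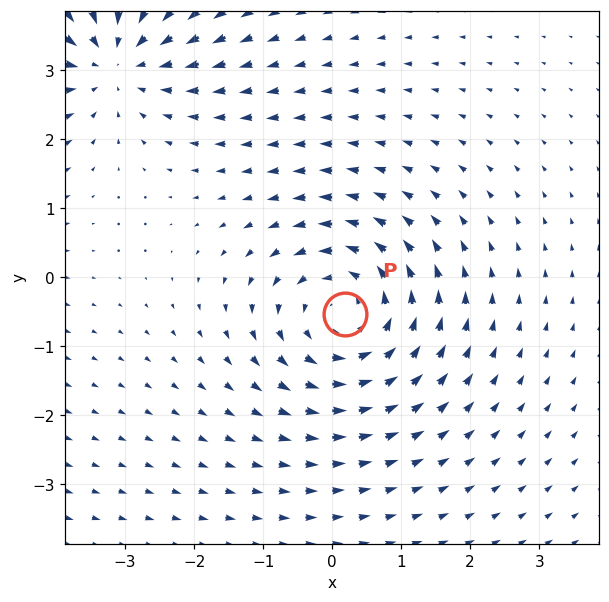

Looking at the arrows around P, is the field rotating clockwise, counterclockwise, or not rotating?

Near P at (0.2, -0.5) the arrows circulate counterclockwise. The curl (z-component) there is about +4; positive curl means counterclockwise rotation.

counterclockwise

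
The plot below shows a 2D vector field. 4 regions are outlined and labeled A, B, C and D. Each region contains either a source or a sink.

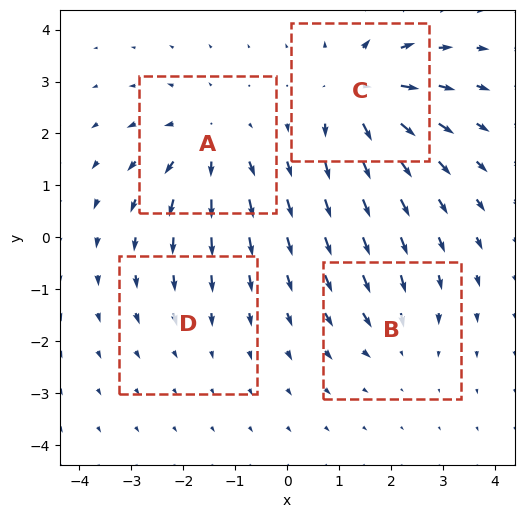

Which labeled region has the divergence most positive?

Divergence at each region's feature centre — A: about +5, B: about -3, C: about +7, D: about -2. Region C is most positive.

C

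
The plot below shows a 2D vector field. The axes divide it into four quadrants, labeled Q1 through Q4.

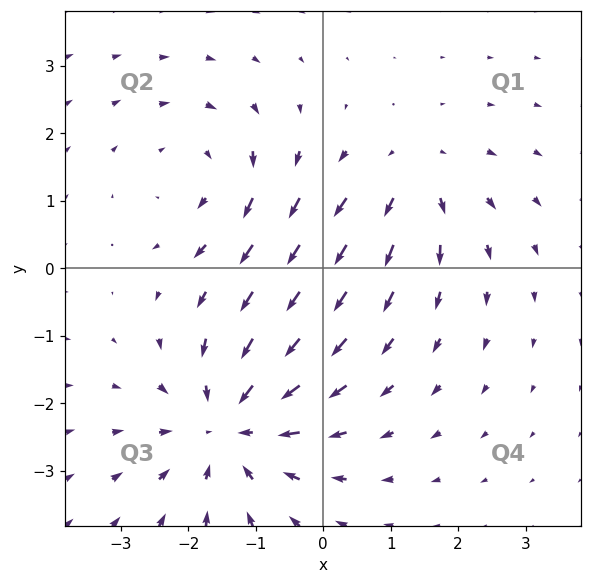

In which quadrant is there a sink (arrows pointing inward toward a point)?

The sink sits at approximately (-1.4, -2.3), which lies in quadrant Q3. The divergence there is about -4, negative as expected for a sink.

Q3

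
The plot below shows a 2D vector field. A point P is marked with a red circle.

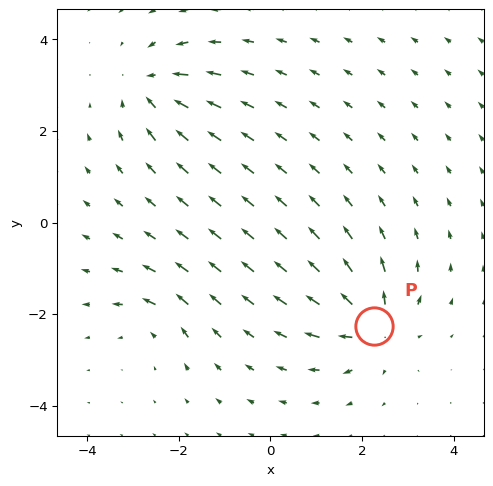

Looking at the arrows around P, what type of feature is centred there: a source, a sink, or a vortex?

source

At P (2.3, -2.3) the arrows spread outward. Divergence about +7, curl ≈0 — positive divergence with near-zero curl is a source.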